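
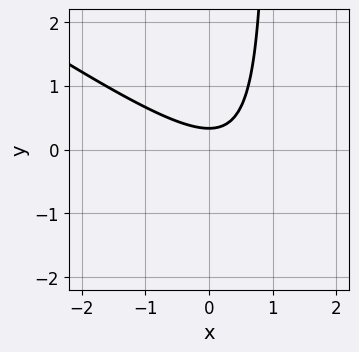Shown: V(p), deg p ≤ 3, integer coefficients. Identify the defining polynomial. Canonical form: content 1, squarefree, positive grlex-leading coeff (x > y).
2*x^2 + 3*x*y - x - 3*y + 1

First, deg p = 2. The shape is more complex than any degree-1 curve.
Next, from the visible intercepts: it misses every integer gridline on the x-axis.
Finally, assembling these constraints gives the stated polynomial.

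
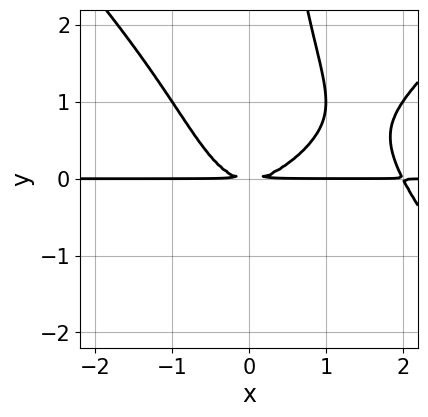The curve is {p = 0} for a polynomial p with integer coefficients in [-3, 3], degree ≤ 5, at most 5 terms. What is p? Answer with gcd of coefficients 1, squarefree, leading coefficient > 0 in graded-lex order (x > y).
x^3*y - x*y^3 - 2*x^2*y + 2*y^2

First, degree: the shape is more complex than any degree-3 curve, so deg p = 4.
Next, from the visible intercepts: the visible x-axis segment lies entirely on the curve.
Finally, solving for integer coefficients yields p as stated.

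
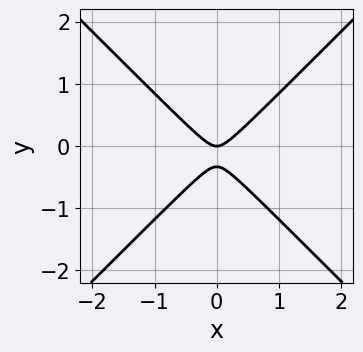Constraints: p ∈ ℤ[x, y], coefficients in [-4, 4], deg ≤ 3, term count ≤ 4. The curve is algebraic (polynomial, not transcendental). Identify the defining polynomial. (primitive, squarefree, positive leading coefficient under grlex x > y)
3*x^2 - 3*y^2 - y

The degree is 2 — a generic line meets the curve in up to 2 points.
Symmetries: it's symmetric under x → −x, forcing even powers of x.
Reading off the gridlines: one y-axis crossing is at y = 0; it meets the x-axis at x = 0 (among the integer gridlines).
Solving for integer coefficients yields p as stated.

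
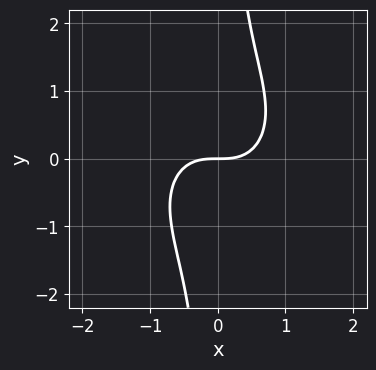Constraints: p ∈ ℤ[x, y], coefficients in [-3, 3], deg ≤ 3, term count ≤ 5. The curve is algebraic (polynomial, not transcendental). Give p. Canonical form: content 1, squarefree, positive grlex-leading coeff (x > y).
x^3 + x*y^2 - y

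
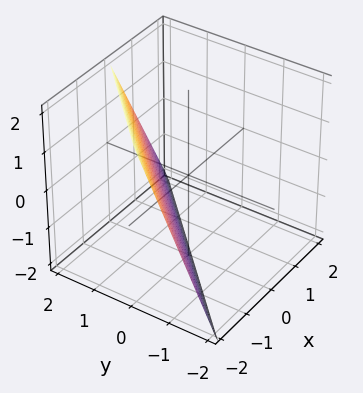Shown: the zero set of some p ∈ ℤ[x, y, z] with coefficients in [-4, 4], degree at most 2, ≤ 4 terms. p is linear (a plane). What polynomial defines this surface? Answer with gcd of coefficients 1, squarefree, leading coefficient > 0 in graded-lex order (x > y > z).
Degree: every cross-section is a straight line — this is a plane, so deg p = 1.
Checking where it meets the axes: one x-axis crossing is at x = -1; it crosses the y-axis at the gridline y = 1; it meets the z-axis at z = -2 (among the integer gridlines).
The integer polynomial consistent with all of this is the stated p.

2*x - 2*y + z + 2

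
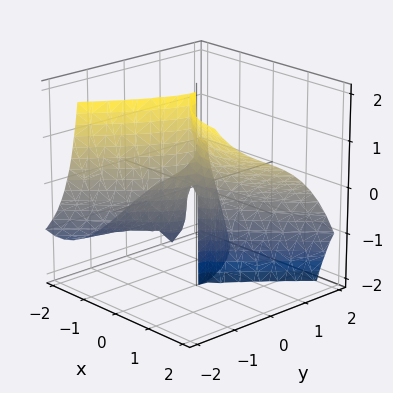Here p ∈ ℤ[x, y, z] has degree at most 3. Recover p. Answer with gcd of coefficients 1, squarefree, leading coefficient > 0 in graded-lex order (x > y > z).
First, deg p = 3.
Next, observable constraints: it crosses the x-axis at the gridline x = 0; the visible z-axis segment lies entirely on the surface; one y-axis crossing is at y = 0.
Finally, assembling these constraints gives the stated polynomial.

x^3 - 2*x^2*z - y^3 - 2*x*y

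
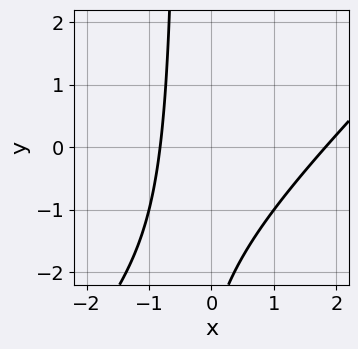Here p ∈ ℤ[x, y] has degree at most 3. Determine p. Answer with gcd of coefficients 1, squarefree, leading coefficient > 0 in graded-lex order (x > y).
deg p = 2. The shape is more complex than any degree-1 curve.
Observable constraints: the curve avoids every integer y-axis point in the box.
Solving for integer coefficients yields p as stated.

2*x^2 - 2*x*y - 2*x - y - 3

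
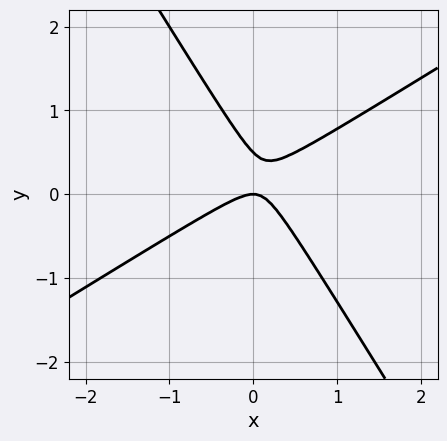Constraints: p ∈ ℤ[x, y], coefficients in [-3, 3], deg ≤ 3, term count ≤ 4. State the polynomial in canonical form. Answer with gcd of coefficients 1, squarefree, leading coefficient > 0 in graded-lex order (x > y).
(a) The degree is 2 — the shape is more complex than any degree-1 curve.
(b) Against the integer gridlines: it meets the y-axis at y = 0 (among the integer gridlines); it meets the x-axis at x = 0 (among the integer gridlines).
(c) Solving for integer coefficients yields p as stated.

2*x^2 - 2*x*y - 2*y^2 + y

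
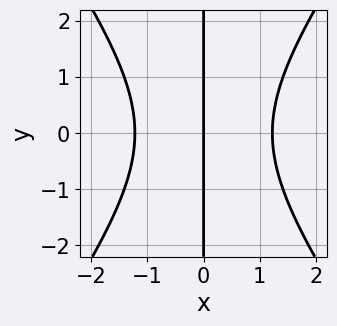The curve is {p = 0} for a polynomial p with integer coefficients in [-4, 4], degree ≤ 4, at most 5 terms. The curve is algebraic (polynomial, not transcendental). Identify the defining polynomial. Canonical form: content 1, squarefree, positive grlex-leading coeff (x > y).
First, degree: a generic line meets the curve in up to 3 points, so deg p = 3.
Next, symmetries: it's symmetric under y → −y, forcing even powers of y.
Then, observable constraints: the visible y-axis segment lies entirely on the curve; one x-axis crossing is at x = 0.
Finally, assembling these constraints gives the stated polynomial.

2*x^3 - x*y^2 - 3*x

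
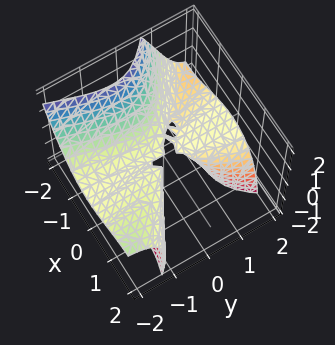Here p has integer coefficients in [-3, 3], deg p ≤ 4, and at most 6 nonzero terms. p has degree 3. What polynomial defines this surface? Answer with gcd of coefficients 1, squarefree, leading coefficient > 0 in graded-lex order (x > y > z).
(a) Degree: a generic line meets the surface in up to 3 points, so deg p = 3.
(b) Against the integer gridlines: it meets the x-axis at x = 0 (among the integer gridlines); the visible y-axis segment lies entirely on the surface; it crosses the z-axis at the gridline z = 0.
(c) Solving for integer coefficients yields p as stated.

2*x^3 + 3*x^2*y + 3*y^2*z + 2*z^2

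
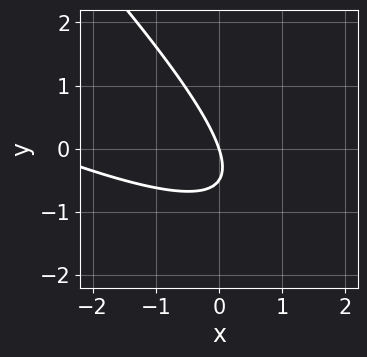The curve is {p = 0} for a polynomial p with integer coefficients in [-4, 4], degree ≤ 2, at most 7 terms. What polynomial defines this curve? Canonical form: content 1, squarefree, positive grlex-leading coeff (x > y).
x^2 + 3*x*y + 2*y^2 + 3*x + y

First, degree: no degree-1 curve has this shape, so deg p = 2.
Then, observable constraints: one x-axis crossing is at x = 0; it meets the y-axis at y = 0 (among the integer gridlines).
Finally, assembling these constraints gives the stated polynomial.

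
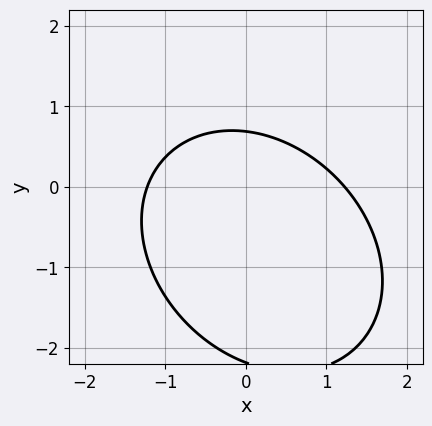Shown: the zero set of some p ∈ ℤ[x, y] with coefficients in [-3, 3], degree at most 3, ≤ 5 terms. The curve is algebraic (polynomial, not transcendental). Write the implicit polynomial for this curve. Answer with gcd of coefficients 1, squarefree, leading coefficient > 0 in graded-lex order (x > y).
First, deg p = 2. A generic line meets the curve in up to 2 points.
Finally, matching integer coefficients to the picture gives p.

2*x^2 + x*y + 2*y^2 + 3*y - 3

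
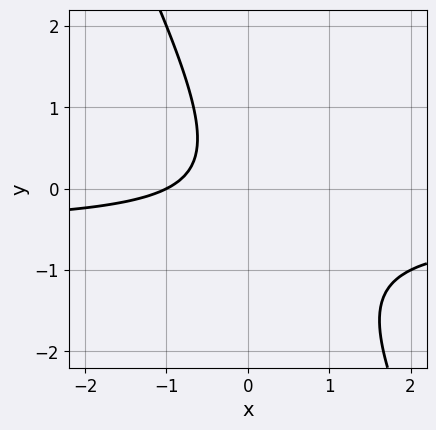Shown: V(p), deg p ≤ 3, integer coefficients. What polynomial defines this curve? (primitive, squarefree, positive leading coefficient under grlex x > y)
2*x*y + y^2 + x + 1

First, the degree is 2 — the shape is more complex than any degree-1 curve.
Next, reading off the gridlines: it misses every integer gridline on the y-axis; one x-axis crossing is at x = -1.
Finally, these observations pin down the coefficients.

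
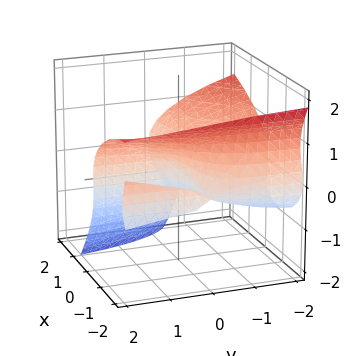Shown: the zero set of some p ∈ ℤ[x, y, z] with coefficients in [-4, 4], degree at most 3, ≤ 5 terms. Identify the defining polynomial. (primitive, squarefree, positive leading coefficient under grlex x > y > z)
x^2*y + 2*x*z^2 + 2*z^3 + 2*x*y + z^2

(a) There are 2 components. Treating them together as one polynomial.
(b) deg p = 3. A generic line meets the surface in up to 3 points.
(c) Checking where it meets the axes: every point of the x-axis in the box is on the surface; every point of the y-axis in the box is on the surface.
(d) Matching integer coefficients to the picture gives p.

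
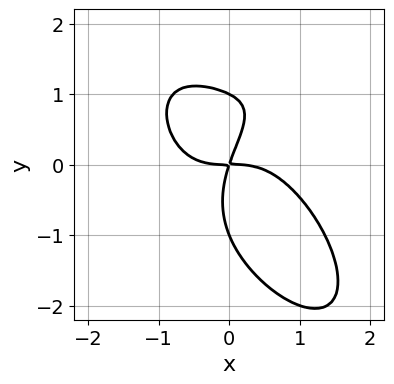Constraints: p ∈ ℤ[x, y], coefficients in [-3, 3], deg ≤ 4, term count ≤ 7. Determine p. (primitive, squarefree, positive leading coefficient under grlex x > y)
2*x^4 + y^4 - 2*x*y^2 + 3*x*y - y^2

deg p = 4.
Against the integer gridlines: among the integer gridlines, it crosses the y-axis at y ∈ {-1, 0, 1}; it crosses the x-axis at the gridline x = 0.
Matching integer coefficients to the picture gives p.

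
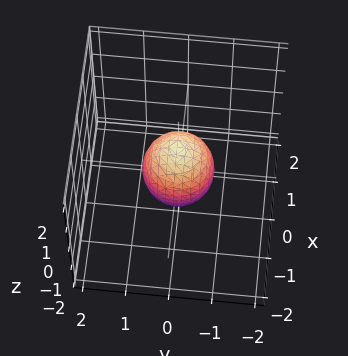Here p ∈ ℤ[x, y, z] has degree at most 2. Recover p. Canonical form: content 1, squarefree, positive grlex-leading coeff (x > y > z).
3*x^2 + 3*y^2 + 2*z^2 - 2

1. The degree is 2 — bounded and convex; a quadric.
2. Symmetries: it's symmetric under z → −z, forcing even powers of z; every cross-section ⟂ z is a circle, so x, y appear only via x² + y².
3. From the axis intercepts and sections: a circular section at z = 0 has radius between 0 and 1; the z-axis gridline crossings are at z ∈ {-1, 1}.
4. Assembling these constraints gives the stated polynomial.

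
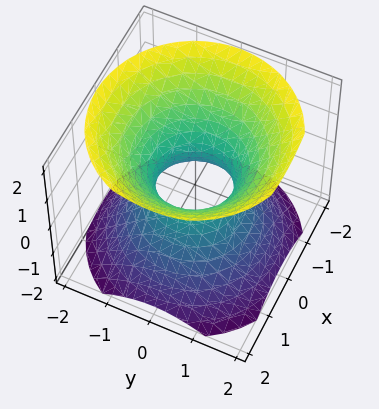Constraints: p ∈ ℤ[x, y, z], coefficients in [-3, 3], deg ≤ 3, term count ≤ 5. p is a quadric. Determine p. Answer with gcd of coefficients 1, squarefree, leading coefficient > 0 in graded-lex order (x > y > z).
3*x^2 + 3*y^2 - 3*z^2 - 2

1. deg p = 2.
2. By symmetry, the z-axis is an axis of rotation, so x and y enter only as x² + y²; the z ↦ −z reflection is a symmetry, so z appears only in even powers.
3. From the visible intercepts: a circular section at z = 0 has radius between 0 and 1; it misses every integer gridline on the z-axis.
4. Solving for integer coefficients yields p as stated.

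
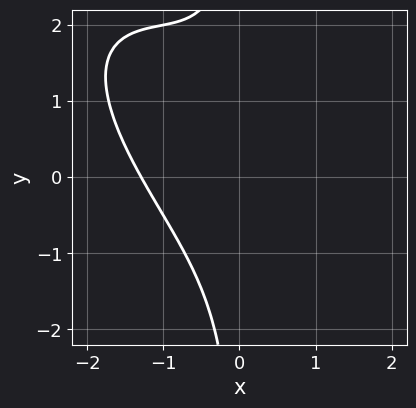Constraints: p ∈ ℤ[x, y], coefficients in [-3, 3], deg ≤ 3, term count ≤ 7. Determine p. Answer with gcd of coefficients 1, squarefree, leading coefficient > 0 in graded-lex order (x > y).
2*x^3 + 3*x^2*y + 2*x*y^2 - x + 3

First, degree: a generic line meets the curve in up to 3 points, so deg p = 3.
Then, reading off the gridlines: it misses every integer gridline on the y-axis.
Finally, fitting integer coefficients to these (and the overall shape) gives p.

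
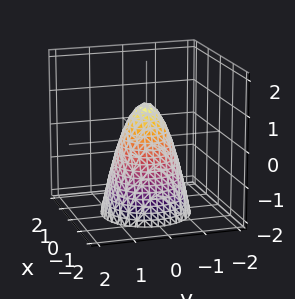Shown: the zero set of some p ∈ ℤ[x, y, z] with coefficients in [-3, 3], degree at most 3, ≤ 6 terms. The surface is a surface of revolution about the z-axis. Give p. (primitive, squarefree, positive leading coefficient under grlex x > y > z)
2*x^2 + 2*y^2 + z - 1

1. The degree is 2 — the shape is more complex than any degree-1 surface.
2. By symmetry, the z-axis is an axis of rotation, so x and y enter only as x² + y².
3. Against the integer gridlines: one z-axis crossing is at z = 1; a circular section at z = -2 has radius between 1 and 2.
4. Together with the visible shape, these determine p as stated.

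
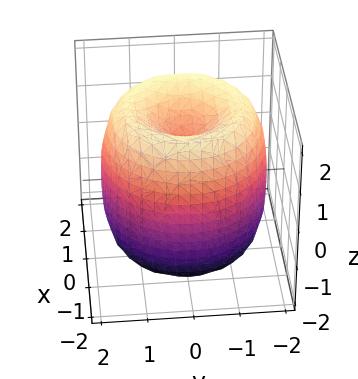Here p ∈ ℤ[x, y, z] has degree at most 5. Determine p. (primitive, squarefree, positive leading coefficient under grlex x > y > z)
First, the degree is 4 — a generic line meets the surface in up to 4 points.
Next, by symmetry, the surface is invariant under rotation about z: p = q(x² + y², z).
Then, checking where it meets the axes: a circular section at z = 1 has radius between 1 and 2; the z-axis gridline crossings are at z ∈ {-1, 1}.
Finally, these observations pin down the coefficients.

x^4 + 2*x^2*y^2 + y^4 - 3*x^2 - 3*y^2 + z^2 - 1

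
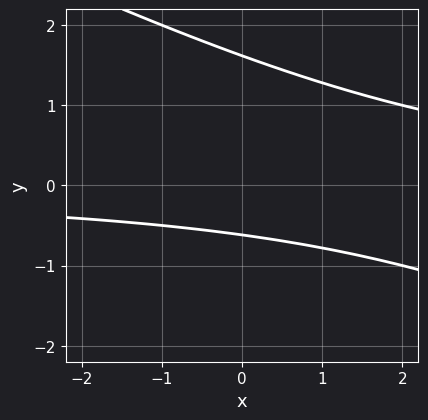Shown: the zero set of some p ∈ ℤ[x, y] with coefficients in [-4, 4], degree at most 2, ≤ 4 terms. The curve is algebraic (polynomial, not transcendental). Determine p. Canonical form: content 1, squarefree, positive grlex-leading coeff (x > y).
x*y + 2*y^2 - 2*y - 2

(a) Degree: no degree-1 curve has this shape, so deg p = 2.
(b) Observable constraints: the curve avoids every integer x-axis point in the box.
(c) Solving for integer coefficients yields p as stated.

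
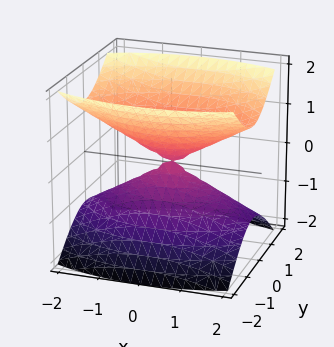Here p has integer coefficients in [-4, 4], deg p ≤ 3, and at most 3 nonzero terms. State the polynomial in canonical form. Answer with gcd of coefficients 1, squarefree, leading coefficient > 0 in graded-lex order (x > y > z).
x^2 + 3*y^2 - 3*z^2

I count 2 distinct pieces.
Degree: two nappes meeting at a single point; a quadric, so deg p = 2.
Symmetries: mirror symmetry y ↦ −y ⇒ only even powers of y; the x ↦ −x reflection is a symmetry, so x appears only in even powers; the z ↦ −z reflection is a symmetry, so z appears only in even powers.
Observable constraints: one x-axis crossing is at x = 0; one y-axis crossing is at y = 0; one z-axis crossing is at z = 0.
Together with the visible shape, these determine p as stated.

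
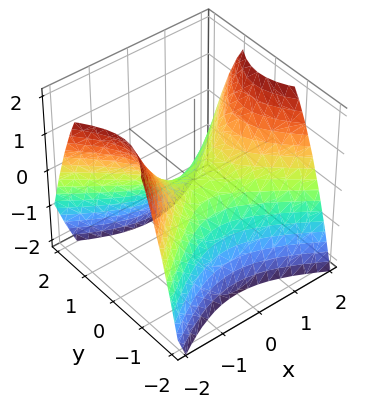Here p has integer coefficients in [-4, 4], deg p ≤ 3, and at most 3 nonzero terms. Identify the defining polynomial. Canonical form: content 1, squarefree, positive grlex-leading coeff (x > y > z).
2*x^2 - 3*y^2 - 3*z

First, the degree is 2 — a hyperbolic paraboloid; a quadric.
Then, symmetries: the x ↦ −x reflection is a symmetry, so x appears only in even powers; mirror symmetry y ↦ −y ⇒ only even powers of y.
Next, from the axis intercepts and sections: one y-axis crossing is at y = 0; it crosses the x-axis at the gridline x = 0; one z-axis crossing is at z = 0.
Finally, putting this together gives p.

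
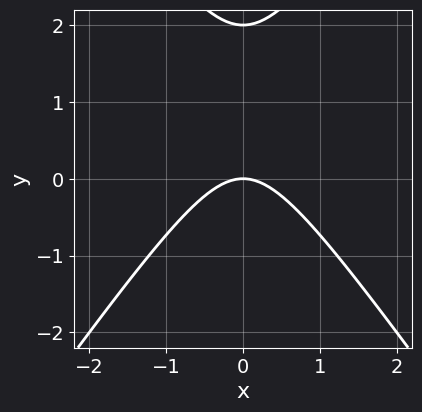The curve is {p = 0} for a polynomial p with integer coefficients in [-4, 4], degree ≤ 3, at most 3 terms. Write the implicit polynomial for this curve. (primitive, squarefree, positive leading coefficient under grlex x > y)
2*x^2 - y^2 + 2*y

(a) deg p = 2.
(b) Symmetries: the x ↦ −x reflection is a symmetry, so x appears only in even powers.
(c) Reading off the gridlines: it crosses the x-axis at the gridline x = 0; among the integer gridlines, it crosses the y-axis at y ∈ {0, 2}.
(d) Fitting integer coefficients to these (and the overall shape) gives p.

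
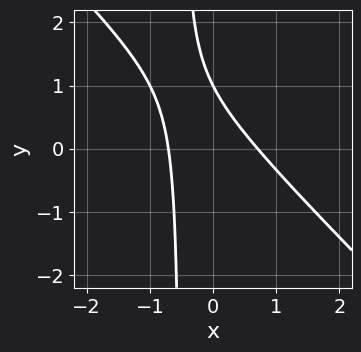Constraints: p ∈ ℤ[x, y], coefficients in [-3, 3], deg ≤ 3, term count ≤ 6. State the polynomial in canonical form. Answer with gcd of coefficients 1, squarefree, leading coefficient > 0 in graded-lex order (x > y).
2*x^2 + 2*x*y + y - 1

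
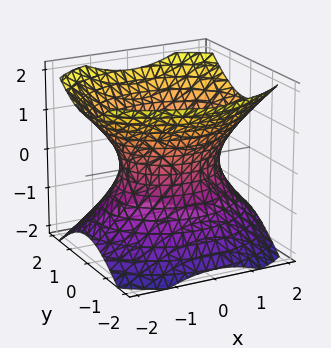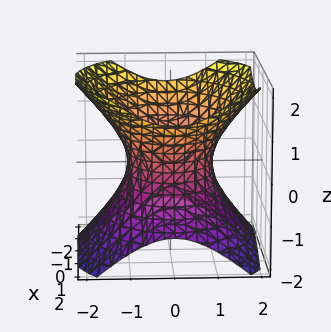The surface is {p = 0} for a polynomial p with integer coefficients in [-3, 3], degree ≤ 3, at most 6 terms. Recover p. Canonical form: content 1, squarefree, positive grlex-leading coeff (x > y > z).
2*x^2 + 3*y^2 - 3*z^2 - 3

1. Degree: one connected sheet with a waist; a quadric, so deg p = 2.
2. Symmetries: it's symmetric under z → −z, forcing even powers of z; it's symmetric under x → −x, forcing even powers of x; the y ↦ −y reflection is a symmetry, so y appears only in even powers.
3. Against the integer gridlines: the y-axis gridline crossings are at y ∈ {-1, 1}; the surface avoids every integer z-axis point in the box.
4. Matching integer coefficients to the picture gives p.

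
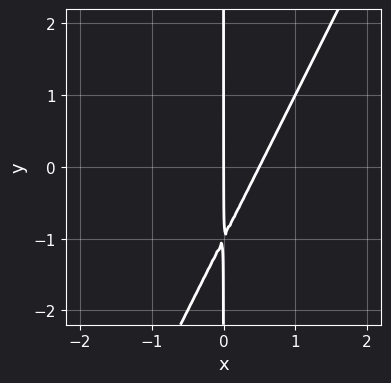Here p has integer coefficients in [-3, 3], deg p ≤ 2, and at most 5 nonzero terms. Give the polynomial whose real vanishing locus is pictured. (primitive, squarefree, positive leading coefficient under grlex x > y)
1. Degree: a generic line meets the curve in up to 2 points, so deg p = 2.
2. From the axis intercepts and sections: it crosses the x-axis at the gridline x = 0; the visible y-axis segment lies entirely on the curve.
3. Putting this together gives p.

2*x^2 - x*y - x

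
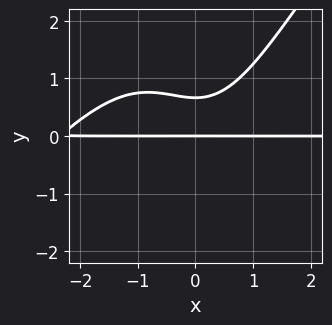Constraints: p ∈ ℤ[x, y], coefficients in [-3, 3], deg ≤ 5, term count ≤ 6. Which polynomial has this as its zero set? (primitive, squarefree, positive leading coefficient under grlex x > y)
x^3*y - x^2*y^2 + 2*x^2*y - 3*y^2 + 2*y

Degree: no degree-3 curve has this shape, so deg p = 4.
Reading off the gridlines: the visible x-axis segment lies entirely on the curve; it meets the y-axis at y = 0 (among the integer gridlines).
The integer polynomial consistent with all of this is the stated p.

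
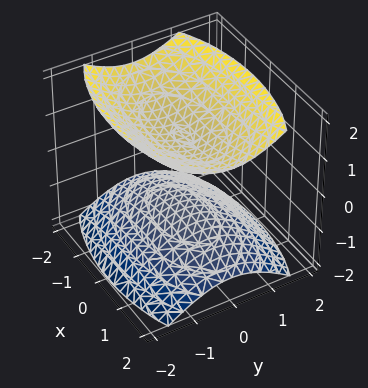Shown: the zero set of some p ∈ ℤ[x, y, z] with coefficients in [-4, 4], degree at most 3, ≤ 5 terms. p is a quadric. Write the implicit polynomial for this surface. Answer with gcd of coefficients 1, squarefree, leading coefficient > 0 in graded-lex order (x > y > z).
x^2 + 3*y^2 - 3*z^2 + 3

I count 2 distinct pieces.
The degree is 2 — two sheets facing apart; a quadric.
Symmetries: the x ↦ −x reflection is a symmetry, so x appears only in even powers; the z ↦ −z reflection is a symmetry, so z appears only in even powers; it's symmetric under y → −y, forcing even powers of y.
Reading off the gridlines: the z-axis gridline crossings are at z ∈ {-1, 1}; no x-intercept at any integer in the box; no y-intercept at any integer in the box.
Matching integer coefficients to the picture gives p.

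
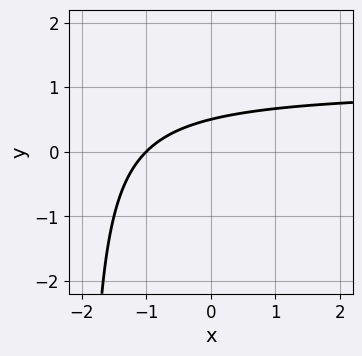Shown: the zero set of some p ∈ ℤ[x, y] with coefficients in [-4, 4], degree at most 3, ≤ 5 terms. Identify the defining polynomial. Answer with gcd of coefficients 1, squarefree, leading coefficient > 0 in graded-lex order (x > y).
x*y - x + 2*y - 1

(a) The degree is 2 — the shape is more complex than any degree-1 curve.
(b) Checking where it meets the axes: it meets the x-axis at x = -1 (among the integer gridlines).
(c) These observations pin down the coefficients.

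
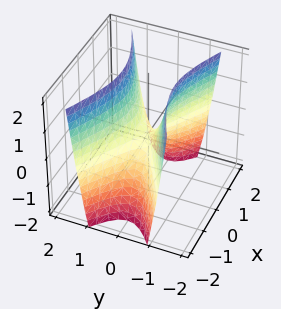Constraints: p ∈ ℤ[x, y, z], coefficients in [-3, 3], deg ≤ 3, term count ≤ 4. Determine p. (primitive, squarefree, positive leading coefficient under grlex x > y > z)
x^2 - 3*y^2 + z

Degree: a hyperbolic paraboloid; a quadric, so deg p = 2.
Symmetries: it's symmetric under y → −y, forcing even powers of y; the x ↦ −x reflection is a symmetry, so x appears only in even powers.
From the visible intercepts: it crosses the z-axis at the gridline z = 0; it crosses the x-axis at the gridline x = 0; it meets the y-axis at y = 0 (among the integer gridlines).
Matching integer coefficients to the picture gives p.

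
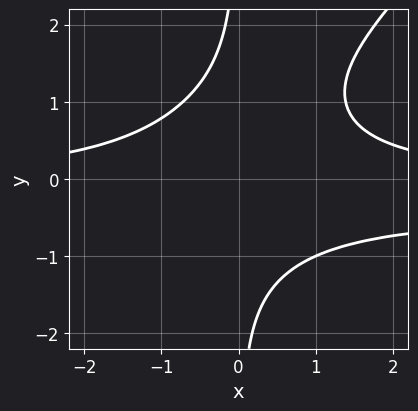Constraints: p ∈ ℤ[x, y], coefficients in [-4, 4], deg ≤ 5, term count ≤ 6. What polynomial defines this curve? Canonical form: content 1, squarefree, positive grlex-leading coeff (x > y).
1. deg p = 4.
2. Checking where it meets the axes: no x-intercept at any integer in the box; the curve avoids every integer y-axis point in the box.
3. These observations pin down the coefficients.

2*x^2*y^2 - 2*x*y^3 + x^2*y - 3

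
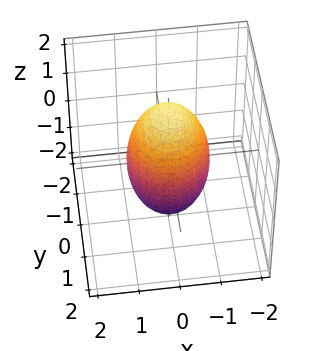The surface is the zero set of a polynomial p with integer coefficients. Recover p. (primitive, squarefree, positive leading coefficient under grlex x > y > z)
deg p = 2.
Symmetry: the z-axis is an axis of rotation, so x and y enter only as x² + y².
Reading off the gridlines: a circular section at z = -1 has radius between 0 and 1; the y-axis gridline crossings are at y ∈ {-1, 1}.
Fitting integer coefficients to these (and the overall shape) gives p.

3*x^2 + 3*y^2 + z^2 - 3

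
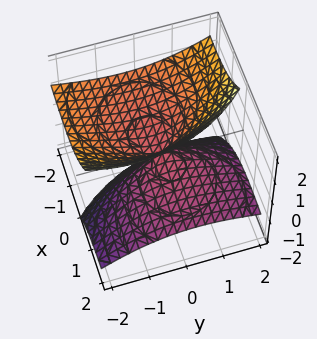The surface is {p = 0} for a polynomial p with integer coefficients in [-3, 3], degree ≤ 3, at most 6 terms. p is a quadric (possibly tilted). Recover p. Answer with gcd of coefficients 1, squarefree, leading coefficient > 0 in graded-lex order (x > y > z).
(a) There are 2 components.
(b) The degree is 2 — the shape is more complex than any degree-1 surface.
(c) Observable constraints: it crosses the y-axis at the gridline y = 0; one x-axis crossing is at x = 0; one z-axis crossing is at z = 0.
(d) Solving for integer coefficients yields p as stated.

x^2 + 3*x*z + y^2 + y*z - 2*z^2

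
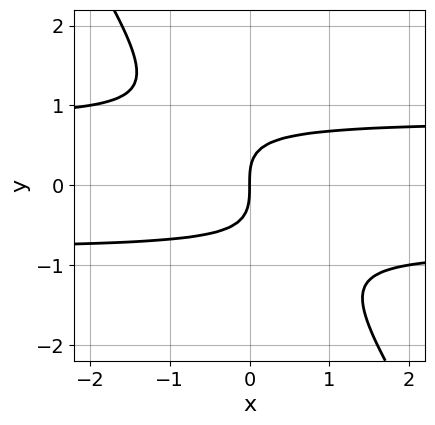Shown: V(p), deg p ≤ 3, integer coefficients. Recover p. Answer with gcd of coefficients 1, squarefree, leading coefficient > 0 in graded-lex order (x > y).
3*x*y^2 + 2*y^3 - 2*x

1. Degree: a generic line meets the curve in up to 3 points, so deg p = 3.
2. From the visible intercepts: it crosses the x-axis at the gridline x = 0; it meets the y-axis at y = 0 (among the integer gridlines).
3. These observations pin down the coefficients.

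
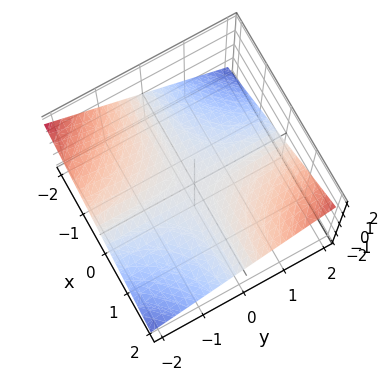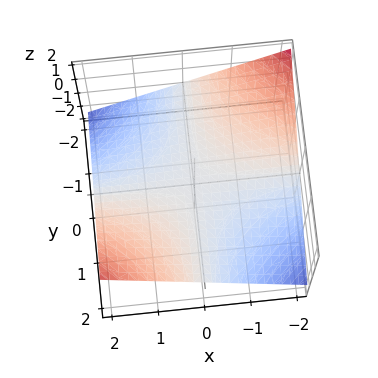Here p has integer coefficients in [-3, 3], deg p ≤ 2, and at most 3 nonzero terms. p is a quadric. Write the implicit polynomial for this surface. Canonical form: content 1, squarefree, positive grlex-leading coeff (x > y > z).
The degree is 2 — a hyperbolic paraboloid; a quadric.
Checking where it meets the axes: the visible x-axis segment lies entirely on the surface; it meets the z-axis at z = 0 (among the integer gridlines); the visible y-axis segment lies entirely on the surface.
Matching integer coefficients to the picture gives p.

x*y - 3*z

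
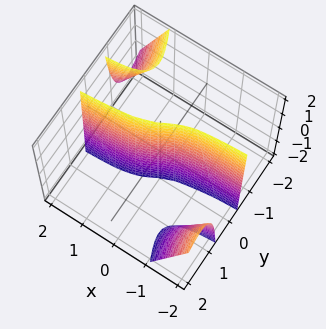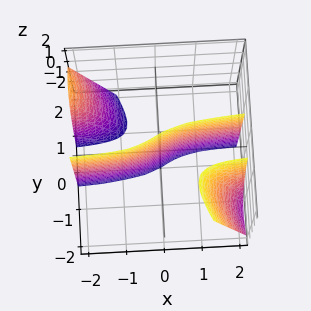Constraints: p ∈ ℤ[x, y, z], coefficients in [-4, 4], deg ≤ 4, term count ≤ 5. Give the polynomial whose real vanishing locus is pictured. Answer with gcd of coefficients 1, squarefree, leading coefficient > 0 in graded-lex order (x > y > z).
(a) There are 3 components. Treating them together as one polynomial.
(b) deg p = 3. A generic line meets the surface in up to 3 points.
(c) Reading off the gridlines: one y-axis crossing is at y = 0; one x-axis crossing is at x = 0; the visible z-axis segment lies entirely on the surface.
(d) Putting this together gives p.

3*x*y^2 + 2*y^3 + y^2*z - x + 2*y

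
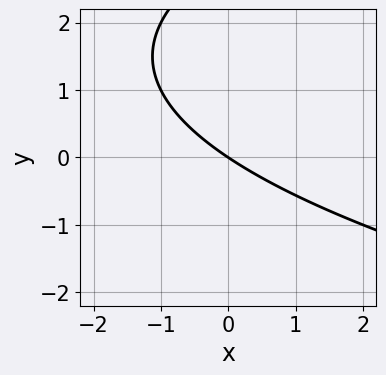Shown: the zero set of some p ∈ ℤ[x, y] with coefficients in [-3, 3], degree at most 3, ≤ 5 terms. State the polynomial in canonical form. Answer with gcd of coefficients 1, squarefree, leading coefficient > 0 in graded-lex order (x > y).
First, deg p = 2. The shape is more complex than any degree-1 curve.
Then, from the visible intercepts: one x-axis crossing is at x = 0; it crosses the y-axis at the gridline y = 0.
Finally, fitting integer coefficients to these (and the overall shape) gives p.

y^2 - 2*x - 3*y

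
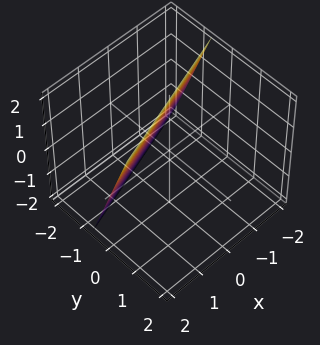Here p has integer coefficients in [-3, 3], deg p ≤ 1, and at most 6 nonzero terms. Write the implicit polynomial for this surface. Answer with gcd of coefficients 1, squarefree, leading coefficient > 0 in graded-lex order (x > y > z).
(a) Degree: every cross-section is a straight line — this is a plane, so deg p = 1.
(b) Reading off the gridlines: it meets the x-axis at x = 2 (among the integer gridlines); it meets the z-axis at z = 2 (among the integer gridlines).
(c) The integer polynomial consistent with all of this is the stated p.

x - 3*y + z - 2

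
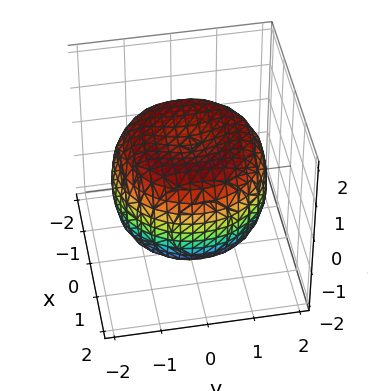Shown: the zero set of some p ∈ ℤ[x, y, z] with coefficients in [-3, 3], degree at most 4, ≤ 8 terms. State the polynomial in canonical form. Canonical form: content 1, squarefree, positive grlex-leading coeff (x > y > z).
(a) deg p = 4. No degree-3 surface has this shape.
(b) Symmetries: rotational symmetry about the z-axis ⇒ p depends on x, y only through x² + y².
(c) Checking where it meets the axes: a circular section at z = 1 has radius between 1 and 2; the z-axis gridline crossings are at z ∈ {-1, 1}.
(d) These observations pin down the coefficients.

x^4 + 2*x^2*y^2 + y^4 - 2*x^2 - 2*y^2 + 2*z^2 - 2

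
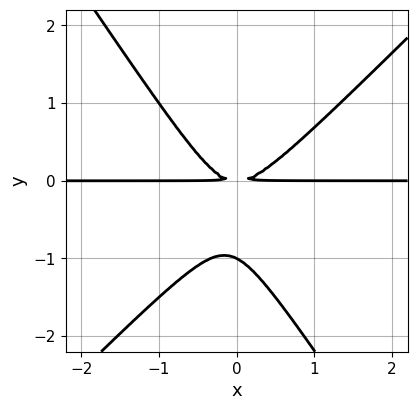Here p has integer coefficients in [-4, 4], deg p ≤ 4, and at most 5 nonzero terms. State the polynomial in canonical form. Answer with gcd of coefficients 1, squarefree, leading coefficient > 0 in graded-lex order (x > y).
3*x^2*y - x*y^2 - 2*y^3 - 2*y^2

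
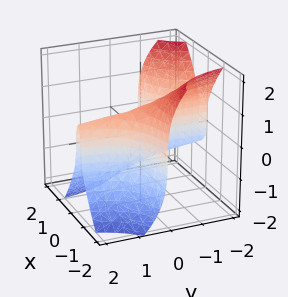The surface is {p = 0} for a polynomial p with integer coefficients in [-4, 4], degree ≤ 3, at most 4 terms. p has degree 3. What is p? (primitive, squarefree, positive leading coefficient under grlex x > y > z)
(a) Degree: the shape is more complex than any degree-2 surface, so deg p = 3.
(b) Against the integer gridlines: one z-axis crossing is at z = 0; every point of the y-axis in the box is on the surface; it crosses the x-axis at the gridline x = 0.
(c) Matching integer coefficients to the picture gives p.

3*x^2*y + z^3 + x^2 + 3*x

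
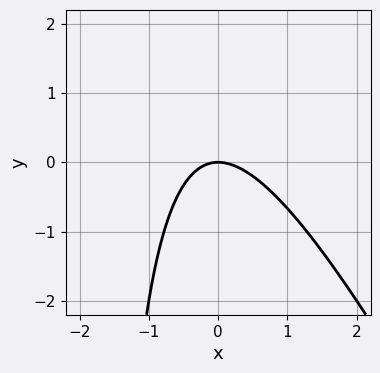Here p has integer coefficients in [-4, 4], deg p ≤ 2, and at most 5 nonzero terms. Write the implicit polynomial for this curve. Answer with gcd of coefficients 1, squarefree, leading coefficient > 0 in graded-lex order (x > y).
2*x^2 + x*y + 2*y

First, the degree is 2 — no degree-1 curve has this shape.
Next, checking where it meets the axes: it meets the x-axis at x = 0 (among the integer gridlines); it crosses the y-axis at the gridline y = 0.
Finally, assembling these constraints gives the stated polynomial.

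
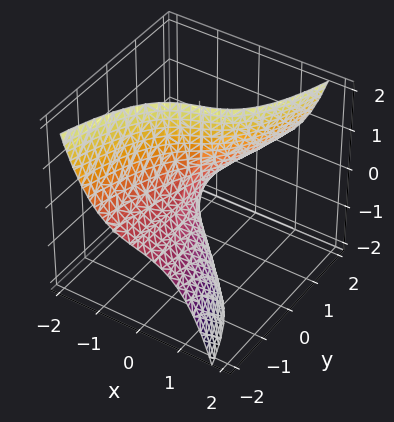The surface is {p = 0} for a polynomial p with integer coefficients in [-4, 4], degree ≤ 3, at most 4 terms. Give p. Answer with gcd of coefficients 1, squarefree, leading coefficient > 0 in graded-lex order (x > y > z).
1. The degree is 3 — the shape is more complex than any degree-2 surface.
2. From the axis intercepts and sections: every point of the y-axis in the box is on the surface; it crosses the x-axis at the gridline x = 0; every point of the z-axis in the box is on the surface.
3. Solving for integer coefficients yields p as stated.

2*x^3 - 3*y*z + 2*x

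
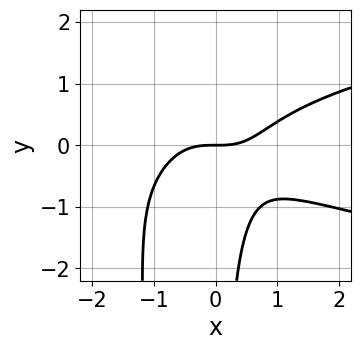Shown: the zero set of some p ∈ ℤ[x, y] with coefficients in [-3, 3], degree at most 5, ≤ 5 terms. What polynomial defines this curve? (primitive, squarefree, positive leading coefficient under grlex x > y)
Degree: no degree-3 curve has this shape, so deg p = 4.
Checking where it meets the axes: it meets the y-axis at y = 0 (among the integer gridlines); it crosses the x-axis at the gridline x = 0.
These observations pin down the coefficients.

3*x^2*y^2 - 2*x^3 + 3*x*y^2 + 3*y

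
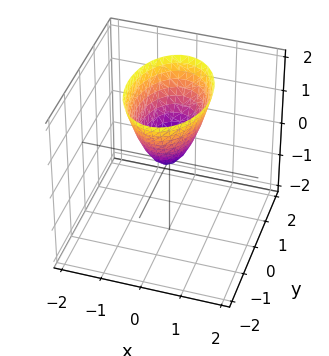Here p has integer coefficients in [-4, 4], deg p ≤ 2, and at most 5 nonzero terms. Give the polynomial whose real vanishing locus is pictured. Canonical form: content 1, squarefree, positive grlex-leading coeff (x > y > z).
2*x^2 + y^2 - z

First, the degree is 2 — a paraboloid; a quadric.
Next, symmetries: mirror symmetry x ↦ −x ⇒ only even powers of x; it's symmetric under y → −y, forcing even powers of y.
Next, reading off the gridlines: it crosses the z-axis at the gridline z = 0; it meets the y-axis at y = 0 (among the integer gridlines); it crosses the x-axis at the gridline x = 0.
Finally, these observations pin down the coefficients.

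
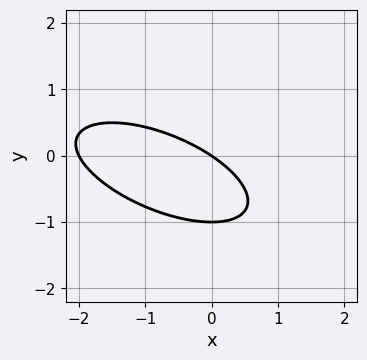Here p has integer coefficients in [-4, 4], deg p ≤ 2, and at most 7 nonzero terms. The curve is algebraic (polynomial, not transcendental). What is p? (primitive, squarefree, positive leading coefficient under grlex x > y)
x^2 + 2*x*y + 3*y^2 + 2*x + 3*y

First, the degree is 2 — a generic line meets the curve in up to 2 points.
Then, from the visible intercepts: the x-axis gridline crossings are at x ∈ {-2, 0}; the y-axis gridline crossings are at y ∈ {-1, 0}.
Finally, these observations pin down the coefficients.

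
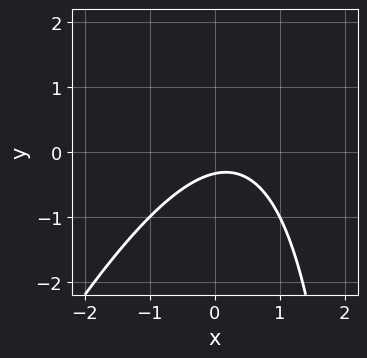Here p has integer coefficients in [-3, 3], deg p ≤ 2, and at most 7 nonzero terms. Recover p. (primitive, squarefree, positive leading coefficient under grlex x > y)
First, the degree is 2 — the shape is more complex than any degree-1 curve.
Next, from the visible intercepts: the curve avoids every integer x-axis point in the box.
Finally, fitting integer coefficients to these (and the overall shape) gives p.

2*x^2 - x*y - x + 3*y + 1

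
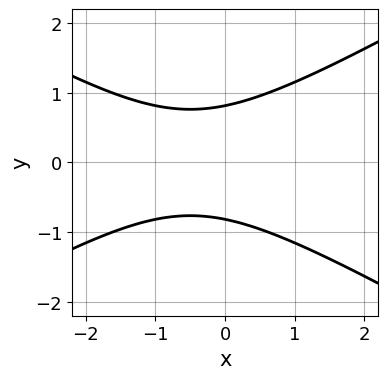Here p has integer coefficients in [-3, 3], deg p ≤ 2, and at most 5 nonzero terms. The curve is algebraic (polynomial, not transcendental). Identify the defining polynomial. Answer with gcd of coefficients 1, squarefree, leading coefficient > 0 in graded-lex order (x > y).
(a) The degree is 2 — a generic line meets the curve in up to 2 points.
(b) Symmetries: the y ↦ −y reflection is a symmetry, so y appears only in even powers.
(c) From the axis intercepts and sections: it misses every integer gridline on the x-axis.
(d) Fitting integer coefficients to these (and the overall shape) gives p.

x^2 - 3*y^2 + x + 2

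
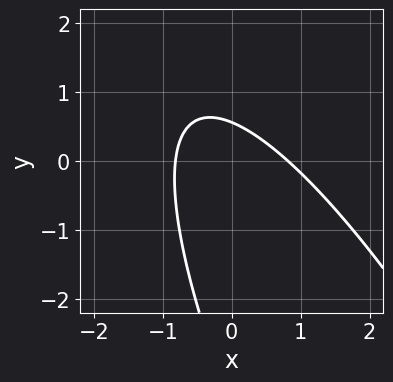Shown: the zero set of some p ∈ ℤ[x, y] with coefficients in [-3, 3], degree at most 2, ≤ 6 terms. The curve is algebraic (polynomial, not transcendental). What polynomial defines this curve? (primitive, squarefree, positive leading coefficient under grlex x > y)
3*x^2 + 3*x*y + y^2 + 3*y - 2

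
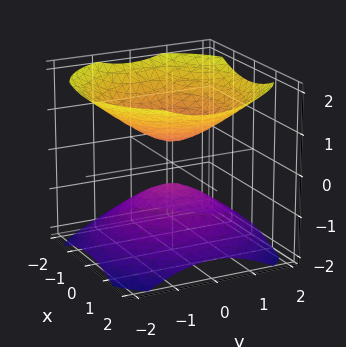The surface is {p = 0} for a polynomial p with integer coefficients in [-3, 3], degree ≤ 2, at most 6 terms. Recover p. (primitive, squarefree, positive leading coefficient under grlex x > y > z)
2*x^2 + 2*y^2 - 3*z^2 + 1

1. There are 2 components.
2. Degree: two separate bowl-shaped sheets opening away from each other; a quadric, so deg p = 2.
3. By symmetry, the z-axis is an axis of rotation, so x and y enter only as x² + y²; it's symmetric under z → −z, forcing even powers of z.
4. Checking where it meets the axes: no y-intercept at any integer in the box; it misses every integer gridline on the x-axis.
5. Assembling these constraints gives the stated polynomial.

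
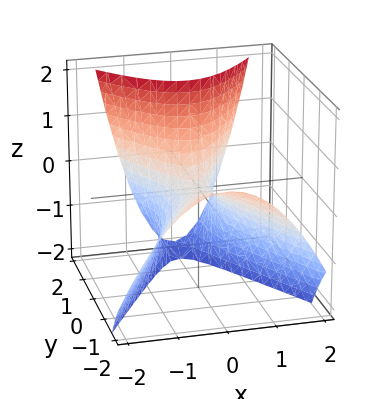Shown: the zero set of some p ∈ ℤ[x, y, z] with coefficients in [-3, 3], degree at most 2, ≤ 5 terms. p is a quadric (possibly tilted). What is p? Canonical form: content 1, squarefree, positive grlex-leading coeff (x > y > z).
deg p = 2. The shape is more complex than any degree-1 surface.
From the visible intercepts: one y-axis crossing is at y = 0; it meets the x-axis at x = 0 (among the integer gridlines); it crosses the z-axis at the gridline z = 0.
Assembling these constraints gives the stated polynomial.

3*x^2 - y^2 - 2*y*z + 2*z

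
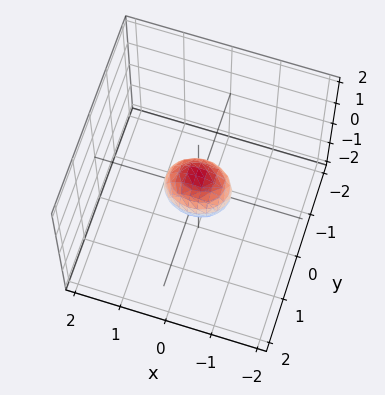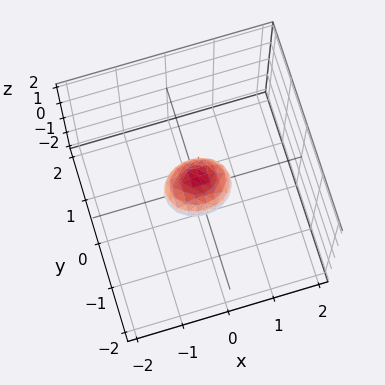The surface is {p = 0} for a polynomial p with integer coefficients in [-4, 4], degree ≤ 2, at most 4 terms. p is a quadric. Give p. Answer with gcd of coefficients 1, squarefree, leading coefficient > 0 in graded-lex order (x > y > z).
1. Degree: a closed, bounded, convex surface; a quadric, so deg p = 2.
2. Symmetries: it's symmetric under x → −x, forcing even powers of x; it's symmetric under z → −z, forcing even powers of z; it's symmetric under y → −y, forcing even powers of y.
3. Assembling these constraints gives the stated polynomial.

2*x^2 + 3*y^2 + 2*z^2 - 1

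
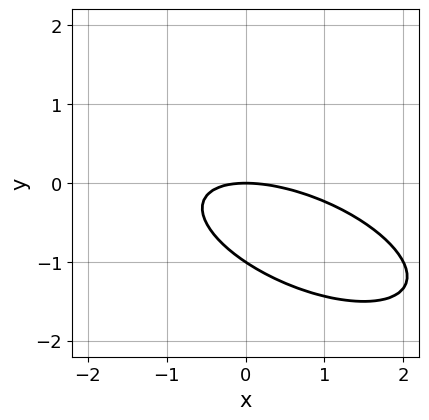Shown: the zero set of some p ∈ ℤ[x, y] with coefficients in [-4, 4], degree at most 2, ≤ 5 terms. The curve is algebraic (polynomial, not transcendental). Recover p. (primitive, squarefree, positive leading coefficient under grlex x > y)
1. deg p = 2. A generic line meets the curve in up to 2 points.
2. Checking where it meets the axes: the y-axis gridline crossings are at y ∈ {-1, 0}; it meets the x-axis at x = 0 (among the integer gridlines).
3. These observations pin down the coefficients.

x^2 + 2*x*y + 3*y^2 + 3*y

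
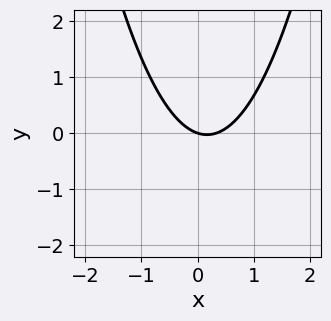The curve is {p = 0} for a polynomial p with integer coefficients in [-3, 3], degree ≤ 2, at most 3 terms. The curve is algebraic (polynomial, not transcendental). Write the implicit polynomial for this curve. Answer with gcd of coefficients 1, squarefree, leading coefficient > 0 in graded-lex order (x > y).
1. Degree: the shape is more complex than any degree-1 curve, so deg p = 2.
2. Against the integer gridlines: it meets the y-axis at y = 0 (among the integer gridlines); one x-axis crossing is at x = 0.
3. These observations pin down the coefficients.

3*x^2 - x - 3*y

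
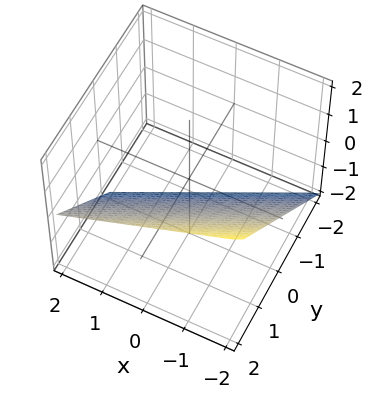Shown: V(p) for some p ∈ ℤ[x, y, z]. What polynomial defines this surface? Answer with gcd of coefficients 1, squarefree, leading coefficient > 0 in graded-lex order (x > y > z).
The degree is 1 — the surface is flat (a plane).
Reading off the gridlines: one x-axis crossing is at x = -2; it crosses the y-axis at the gridline y = 1.
Solving for integer coefficients yields p as stated.

x - 2*y + 2*z + 2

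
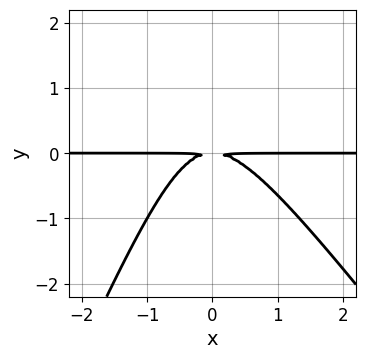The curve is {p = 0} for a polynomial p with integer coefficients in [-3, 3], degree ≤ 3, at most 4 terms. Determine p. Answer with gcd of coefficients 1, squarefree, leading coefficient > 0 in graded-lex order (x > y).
3*x^2*y + x*y^2 - y^3 + 3*y^2

(a) Degree: no degree-2 curve has this shape, so deg p = 3.
(b) From the visible intercepts: the visible x-axis segment lies entirely on the curve.
(c) Fitting integer coefficients to these (and the overall shape) gives p.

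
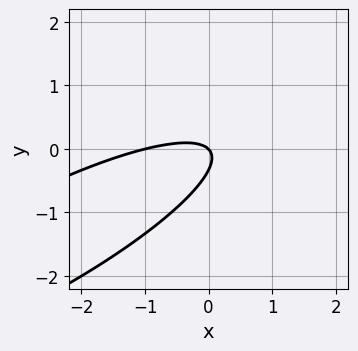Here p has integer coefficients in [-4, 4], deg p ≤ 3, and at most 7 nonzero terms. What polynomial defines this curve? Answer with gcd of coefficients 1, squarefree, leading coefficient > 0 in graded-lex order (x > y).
x^2 - 3*x*y + 3*y^2 + x + y

1. The degree is 2 — a generic line meets the curve in up to 2 points.
2. From the visible intercepts: among the integer gridlines, it crosses the x-axis at x ∈ {-1, 0}; one y-axis crossing is at y = 0.
3. Solving for integer coefficients yields p as stated.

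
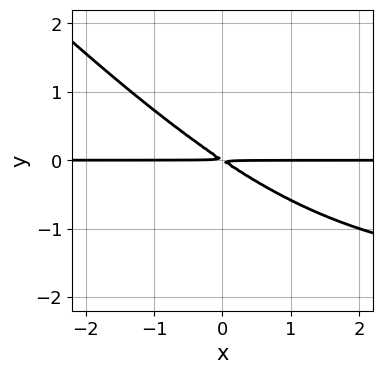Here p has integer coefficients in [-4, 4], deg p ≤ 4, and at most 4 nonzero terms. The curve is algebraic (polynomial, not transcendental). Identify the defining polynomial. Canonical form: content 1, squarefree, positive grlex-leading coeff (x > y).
x*y^2 + y^3 + 2*x*y + 3*y^2

(a) Degree: the shape is more complex than any degree-2 curve, so deg p = 3.
(b) From the visible intercepts: the visible x-axis segment lies entirely on the curve.
(c) Matching integer coefficients to the picture gives p.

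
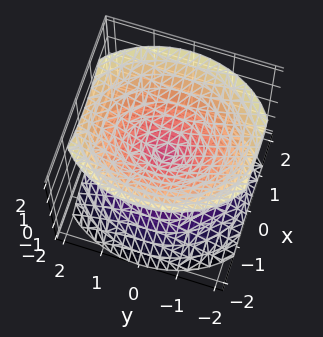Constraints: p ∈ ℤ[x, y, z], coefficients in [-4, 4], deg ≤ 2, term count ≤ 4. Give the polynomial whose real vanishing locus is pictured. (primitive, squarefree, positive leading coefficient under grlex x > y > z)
3*x^2 + 2*y^2 - 3*z^2

There are 2 components.
The degree is 2 — two nappes meeting at a single point; a quadric.
Symmetries: it's symmetric under z → −z, forcing even powers of z; it's symmetric under x → −x, forcing even powers of x; it's symmetric under y → −y, forcing even powers of y.
Against the integer gridlines: one x-axis crossing is at x = 0; it crosses the z-axis at the gridline z = 0.
Putting this together gives p.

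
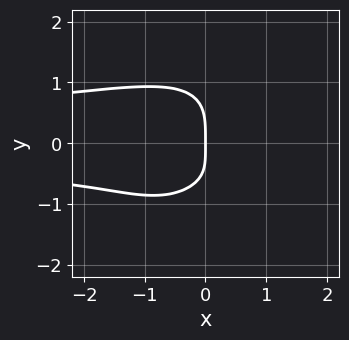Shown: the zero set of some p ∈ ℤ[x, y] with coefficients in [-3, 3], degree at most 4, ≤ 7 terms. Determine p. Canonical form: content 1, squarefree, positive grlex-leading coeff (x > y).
1. The degree is 4 — the shape is more complex than any degree-3 curve.
2. Checking where it meets the axes: it crosses the x-axis at the gridline x = 0; it meets the y-axis at y = 0 (among the integer gridlines).
3. These observations pin down the coefficients.

2*x^2*y^2 - 2*x*y^3 + 2*y^4 + 2*x*y + 3*x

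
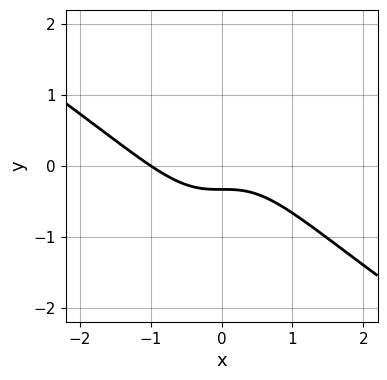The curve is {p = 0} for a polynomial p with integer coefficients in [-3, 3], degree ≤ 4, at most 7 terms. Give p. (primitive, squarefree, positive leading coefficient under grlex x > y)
Degree: no degree-2 curve has this shape, so deg p = 3.
From the visible intercepts: it meets the x-axis at x = -1 (among the integer gridlines).
Solving for integer coefficients yields p as stated.

2*x^3 + 3*x^2*y + x^2 + 3*y + 1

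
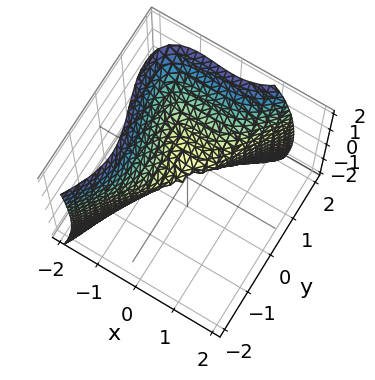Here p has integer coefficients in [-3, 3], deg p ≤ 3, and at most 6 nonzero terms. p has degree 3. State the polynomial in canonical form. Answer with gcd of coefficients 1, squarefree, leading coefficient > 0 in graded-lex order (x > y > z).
First, degree: the shape is more complex than any degree-2 surface, so deg p = 3.
Next, observable constraints: one x-axis crossing is at x = 0; it meets the y-axis at y = 0 (among the integer gridlines); it crosses the z-axis at the gridline z = 0.
Finally, putting this together gives p.

3*x^3 + 2*x^2*y - 2*y^3 + y*z + 2*z^2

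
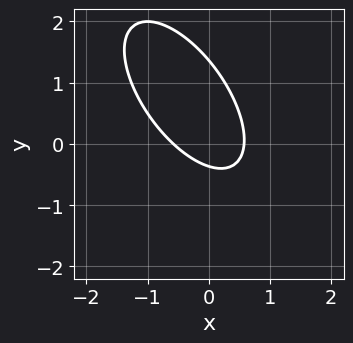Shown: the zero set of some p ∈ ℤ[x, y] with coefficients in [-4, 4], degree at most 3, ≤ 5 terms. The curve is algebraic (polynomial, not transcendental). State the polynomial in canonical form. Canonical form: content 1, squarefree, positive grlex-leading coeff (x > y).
First, degree: the shape is more complex than any degree-1 curve, so deg p = 2.
Finally, solving for integer coefficients yields p as stated.

3*x^2 + 3*x*y + 2*y^2 - 2*y - 1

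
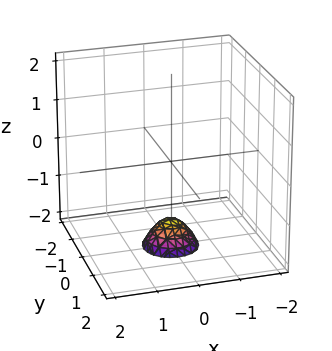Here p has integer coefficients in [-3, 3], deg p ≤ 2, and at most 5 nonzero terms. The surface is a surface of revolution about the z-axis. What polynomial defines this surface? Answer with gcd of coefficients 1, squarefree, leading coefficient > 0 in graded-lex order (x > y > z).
3*x^2 + 3*y^2 + 2*z + 3

Degree: no degree-1 surface has this shape, so deg p = 2.
Symmetry: the z-axis is an axis of rotation, so x and y enter only as x² + y².
From the visible intercepts: a circular section at z = -2 has radius between 0 and 1; the surface avoids every integer y-axis point in the box.
The integer polynomial consistent with all of this is the stated p.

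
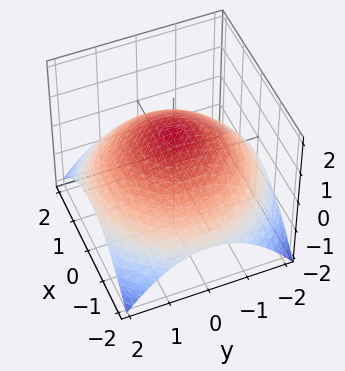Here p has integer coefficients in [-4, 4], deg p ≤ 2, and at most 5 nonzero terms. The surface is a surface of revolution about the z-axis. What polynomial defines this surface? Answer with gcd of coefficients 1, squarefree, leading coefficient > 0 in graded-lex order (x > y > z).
x^2 + y^2 + 3*z - 3

1. deg p = 2. No degree-1 surface has this shape.
2. By symmetry, the surface is invariant under rotation about z: p = q(x² + y², z).
3. Observable constraints: a circular section at z = 0 has radius between 1 and 2; one z-axis crossing is at z = 1.
4. Matching integer coefficients to the picture gives p.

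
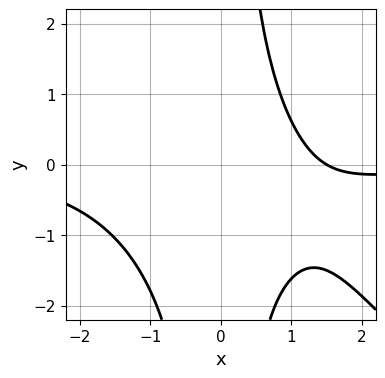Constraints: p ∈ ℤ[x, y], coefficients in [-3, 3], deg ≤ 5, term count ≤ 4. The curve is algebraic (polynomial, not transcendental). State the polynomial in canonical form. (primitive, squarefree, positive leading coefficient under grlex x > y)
x^3*y + x^2*y^2 + 2*x - 3

First, deg p = 4. The shape is more complex than any degree-3 curve.
Next, reading off the gridlines: the curve avoids every integer y-axis point in the box.
Finally, together with the visible shape, these determine p as stated.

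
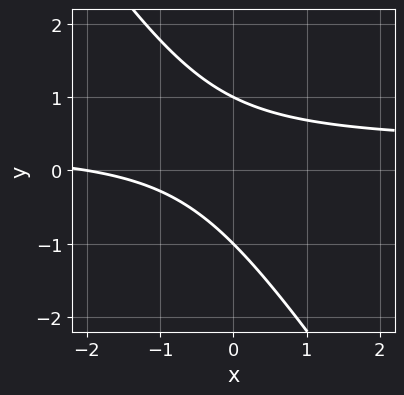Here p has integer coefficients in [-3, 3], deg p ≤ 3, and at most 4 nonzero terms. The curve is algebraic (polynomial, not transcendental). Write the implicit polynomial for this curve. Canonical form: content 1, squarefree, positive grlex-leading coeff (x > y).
3*x*y + 2*y^2 - x - 2

First, the degree is 2 — no degree-1 curve has this shape.
Then, reading off the gridlines: among the integer gridlines, it crosses the y-axis at y ∈ {-1, 1}; it meets the x-axis at x = -2 (among the integer gridlines).
Finally, solving for integer coefficients yields p as stated.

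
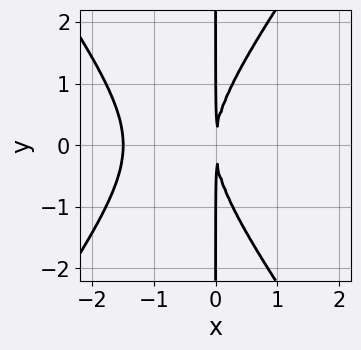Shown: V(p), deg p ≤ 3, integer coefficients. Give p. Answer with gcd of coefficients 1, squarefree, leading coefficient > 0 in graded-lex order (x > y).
2*x^3 - x*y^2 + 3*x^2

First, the degree is 3 — no degree-2 curve has this shape.
Next, symmetries: it's symmetric under y → −y, forcing even powers of y.
Then, reading off the gridlines: the visible y-axis segment lies entirely on the curve.
Finally, together with the visible shape, these determine p as stated.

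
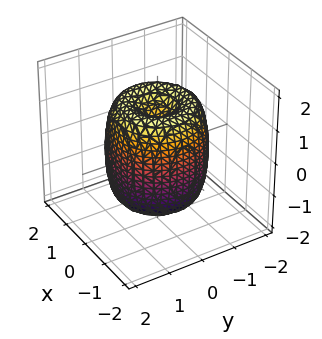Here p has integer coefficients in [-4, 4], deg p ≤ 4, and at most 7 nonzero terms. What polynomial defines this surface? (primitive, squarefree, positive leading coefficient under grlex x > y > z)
First, degree: a generic line meets the surface in up to 4 points, so deg p = 4.
Then, symmetries: the surface is invariant under rotation about z: p = q(x² + y², z).
Next, from the visible intercepts: a circular section at z = 1 has radius between 1 and 2; the z-axis gridline crossings are at z ∈ {-1, 1}.
Finally, putting this together gives p.

2*x^4 + 4*x^2*y^2 + 2*y^4 - 3*x^2 - 3*y^2 + z^2 - 1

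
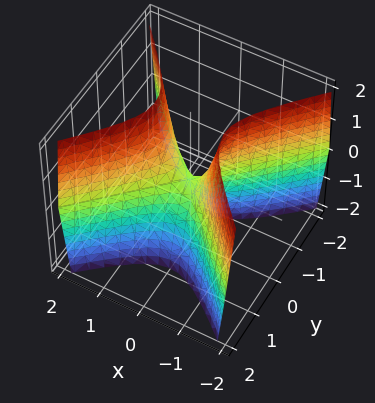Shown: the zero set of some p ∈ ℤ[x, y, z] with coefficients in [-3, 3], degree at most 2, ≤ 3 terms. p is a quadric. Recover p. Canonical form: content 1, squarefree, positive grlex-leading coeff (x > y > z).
Degree: a hyperbolic paraboloid; a quadric, so deg p = 2.
Symmetries: it's symmetric under x → −x, forcing even powers of x; the y ↦ −y reflection is a symmetry, so y appears only in even powers.
Checking where it meets the axes: it meets the z-axis at z = 0 (among the integer gridlines); one x-axis crossing is at x = 0; it meets the y-axis at y = 0 (among the integer gridlines).
Matching integer coefficients to the picture gives p.

3*x^2 - 3*y^2 - z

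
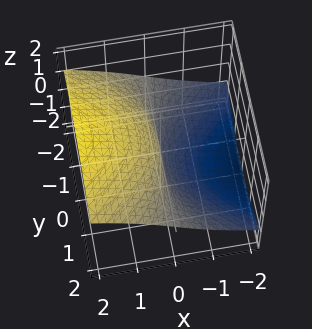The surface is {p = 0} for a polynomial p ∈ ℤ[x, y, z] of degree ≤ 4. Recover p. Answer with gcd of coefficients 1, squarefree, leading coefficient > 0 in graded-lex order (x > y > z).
y^2*z + z^3 - 3*x

1. Degree: the shape is more complex than any degree-2 surface, so deg p = 3.
2. From the visible intercepts: the visible y-axis segment lies entirely on the surface; one x-axis crossing is at x = 0.
3. Fitting integer coefficients to these (and the overall shape) gives p.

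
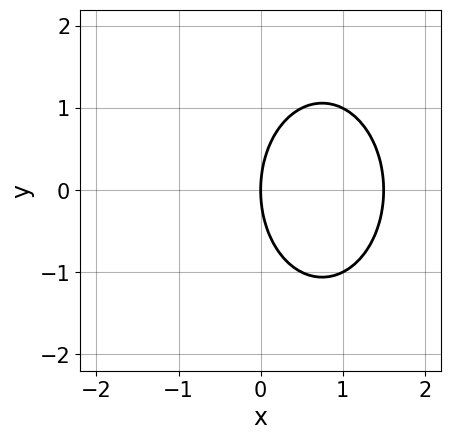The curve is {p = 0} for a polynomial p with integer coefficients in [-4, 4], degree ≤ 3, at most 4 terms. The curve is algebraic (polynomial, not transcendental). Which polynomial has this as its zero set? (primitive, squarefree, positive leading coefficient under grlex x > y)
2*x^2 + y^2 - 3*x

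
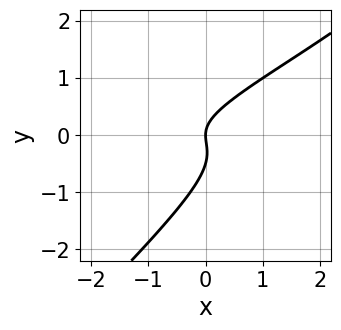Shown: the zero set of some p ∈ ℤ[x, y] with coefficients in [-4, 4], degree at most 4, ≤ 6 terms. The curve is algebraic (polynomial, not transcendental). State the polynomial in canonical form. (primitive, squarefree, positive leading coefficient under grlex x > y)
x^2*y - 3*x*y^2 + 2*y^3 + y^2 - x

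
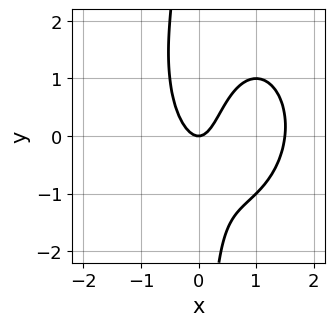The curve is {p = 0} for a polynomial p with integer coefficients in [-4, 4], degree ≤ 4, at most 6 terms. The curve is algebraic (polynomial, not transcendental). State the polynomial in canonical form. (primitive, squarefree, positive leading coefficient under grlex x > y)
2*x^3 + x*y^2 - 3*x^2 - x*y + y

deg p = 3.
From the axis intercepts and sections: it meets the x-axis at x = 0 (among the integer gridlines); it meets the y-axis at y = 0 (among the integer gridlines).
The integer polynomial consistent with all of this is the stated p.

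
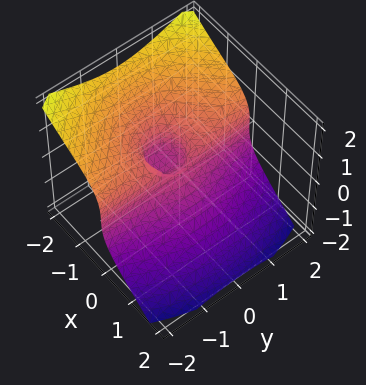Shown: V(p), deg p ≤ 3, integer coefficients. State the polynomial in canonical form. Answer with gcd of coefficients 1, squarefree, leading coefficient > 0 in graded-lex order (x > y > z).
(a) deg p = 3.
(b) Checking where it meets the axes: every point of the y-axis in the box is on the surface; among the integer gridlines, it crosses the x-axis at x ∈ {-1, 0}; one z-axis crossing is at z = 0.
(c) Assembling these constraints gives the stated polynomial.

2*x^3 + 2*x*y^2 + 3*z^3 + 2*x^2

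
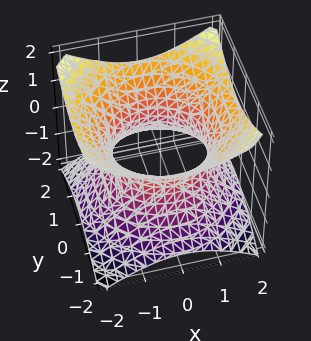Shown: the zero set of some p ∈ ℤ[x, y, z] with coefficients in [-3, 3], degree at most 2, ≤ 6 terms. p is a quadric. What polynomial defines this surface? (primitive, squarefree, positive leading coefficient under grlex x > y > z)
deg p = 2. One connected sheet with a waist; a quadric.
Symmetries: rotational symmetry about the z-axis ⇒ p depends on x, y only through x² + y²; it's symmetric under z → −z, forcing even powers of z.
Against the integer gridlines: it misses every integer gridline on the z-axis; a circular section at z = 0 has radius between 1 and 2.
Matching integer coefficients to the picture gives p.

2*x^2 + 2*y^2 - 3*z^2 - 3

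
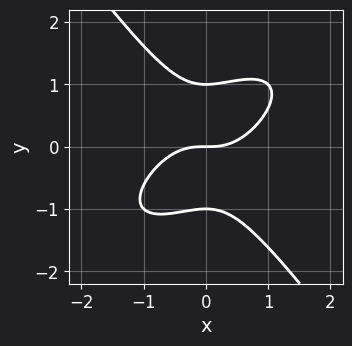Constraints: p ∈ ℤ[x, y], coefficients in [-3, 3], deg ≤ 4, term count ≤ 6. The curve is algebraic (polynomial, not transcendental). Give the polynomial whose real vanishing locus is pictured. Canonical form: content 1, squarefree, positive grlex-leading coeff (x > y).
x^3 - x^2*y + y^3 - y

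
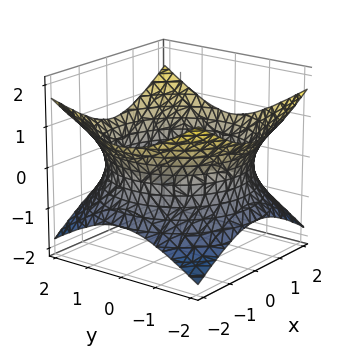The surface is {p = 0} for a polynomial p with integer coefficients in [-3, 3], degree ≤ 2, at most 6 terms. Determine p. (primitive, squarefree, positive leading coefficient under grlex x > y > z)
1. Degree: no degree-1 surface has this shape, so deg p = 2.
2. Symmetry: the surface is invariant under rotation about z: p = q(x² + y², z).
3. Against the integer gridlines: a circular section at z = 0 has radius between 1 and 2; no z-intercept at any integer in the box.
4. These observations pin down the coefficients.

x^2 + y^2 - 2*z^2 - 3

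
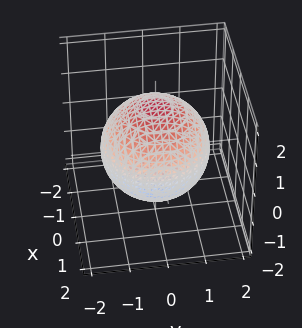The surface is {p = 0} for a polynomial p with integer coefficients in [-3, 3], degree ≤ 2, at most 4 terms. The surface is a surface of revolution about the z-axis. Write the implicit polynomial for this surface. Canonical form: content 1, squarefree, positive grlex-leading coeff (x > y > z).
First, deg p = 2. The shape is more complex than any degree-1 surface.
Next, symmetries: every cross-section ⟂ z is a circle, so x, y appear only via x² + y².
Then, observable constraints: a circular section at z = 1 has radius exactly 1.
Finally, the integer polynomial consistent with all of this is the stated p.

x^2 + y^2 + z^2 - 2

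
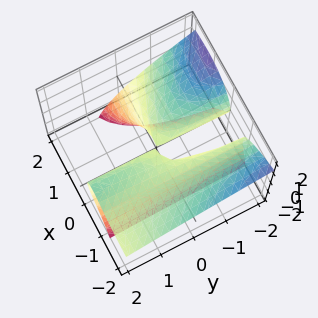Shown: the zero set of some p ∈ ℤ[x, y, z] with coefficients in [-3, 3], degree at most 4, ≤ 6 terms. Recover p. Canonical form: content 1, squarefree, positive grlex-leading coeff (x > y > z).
x^3 + 2*x^2*y + 3*x^2*z + 2*x*y + 2*z^2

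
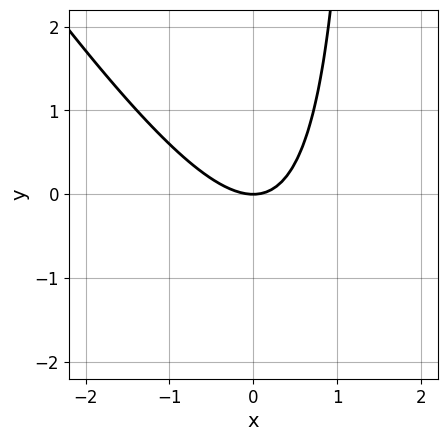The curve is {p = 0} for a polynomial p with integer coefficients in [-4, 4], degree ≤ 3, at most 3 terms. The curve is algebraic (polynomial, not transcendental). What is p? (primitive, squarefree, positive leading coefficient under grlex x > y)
3*x^2 + 2*x*y - 3*y

(a) Degree: no degree-1 curve has this shape, so deg p = 2.
(b) Reading off the gridlines: one x-axis crossing is at x = 0; it crosses the y-axis at the gridline y = 0.
(c) Putting this together gives p.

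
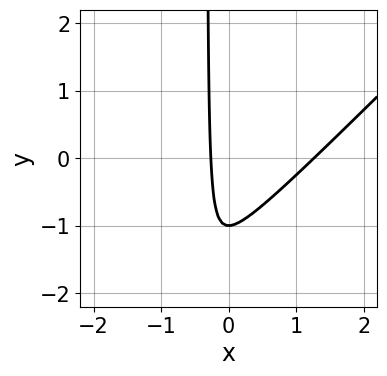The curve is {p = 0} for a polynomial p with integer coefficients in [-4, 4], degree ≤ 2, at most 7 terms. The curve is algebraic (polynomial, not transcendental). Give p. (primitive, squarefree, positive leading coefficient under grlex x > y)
3*x^2 - 3*x*y - 3*x - y - 1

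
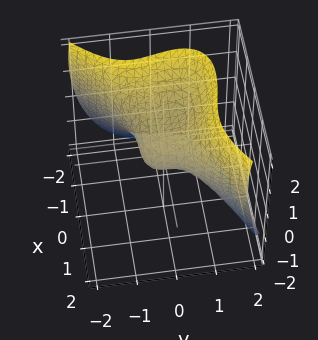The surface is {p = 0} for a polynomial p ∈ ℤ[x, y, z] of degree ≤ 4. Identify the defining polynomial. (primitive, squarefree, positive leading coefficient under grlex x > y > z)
2*x^3 - x*y*z - 3*y^3 + 3*z^2 - 3*z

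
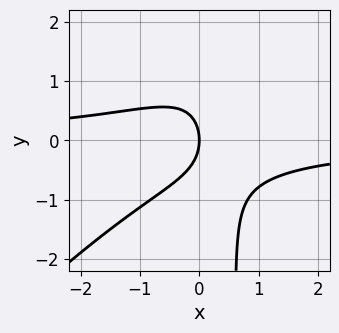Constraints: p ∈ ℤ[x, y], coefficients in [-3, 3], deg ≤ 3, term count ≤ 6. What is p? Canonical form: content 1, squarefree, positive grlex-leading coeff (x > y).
1. Degree: the shape is more complex than any degree-2 curve, so deg p = 3.
2. Checking where it meets the axes: it meets the y-axis at y = 0 (among the integer gridlines); it crosses the x-axis at the gridline x = 0.
3. These observations pin down the coefficients.

3*x^2*y - 3*x*y^2 + 2*y^2 + 3*x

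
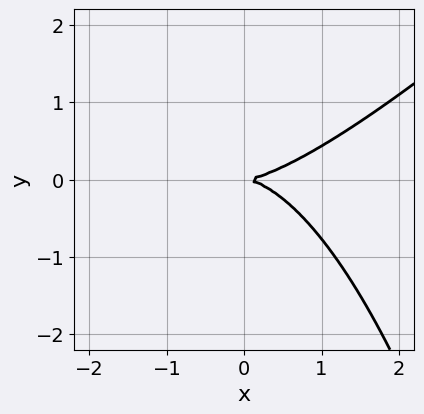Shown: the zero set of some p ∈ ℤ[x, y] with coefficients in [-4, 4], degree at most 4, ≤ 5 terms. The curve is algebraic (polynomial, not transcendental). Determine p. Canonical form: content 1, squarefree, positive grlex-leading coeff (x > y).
x^3 - x^2*y - 3*y^2

The degree is 3 — the shape is more complex than any degree-2 curve.
Reading off the gridlines: one x-axis crossing is at x = 0; it crosses the y-axis at the gridline y = 0.
Putting this together gives p.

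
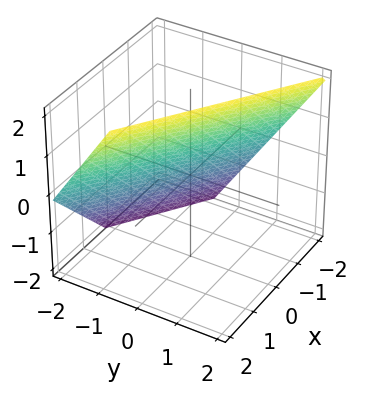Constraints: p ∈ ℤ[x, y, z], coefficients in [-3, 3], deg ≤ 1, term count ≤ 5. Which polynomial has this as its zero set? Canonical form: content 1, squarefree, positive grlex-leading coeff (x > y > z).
2*x + 3*y - 2*z + 2

The degree is 1 — the surface is flat (a plane).
Reading off the gridlines: it crosses the z-axis at the gridline z = 1; one x-axis crossing is at x = -1.
The integer polynomial consistent with all of this is the stated p.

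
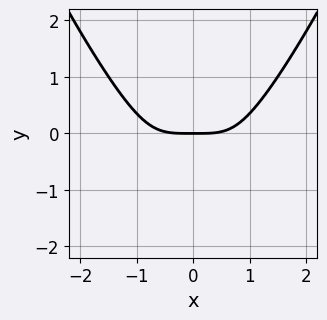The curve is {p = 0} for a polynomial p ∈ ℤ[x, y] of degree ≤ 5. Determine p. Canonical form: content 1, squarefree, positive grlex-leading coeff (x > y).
x^4 - y^3 - 2*y^2 - 2*y

1. deg p = 4. The shape is more complex than any degree-3 curve.
2. Symmetries: the x ↦ −x reflection is a symmetry, so x appears only in even powers.
3. Against the integer gridlines: one x-axis crossing is at x = 0; it meets the y-axis at y = 0 (among the integer gridlines).
4. The integer polynomial consistent with all of this is the stated p.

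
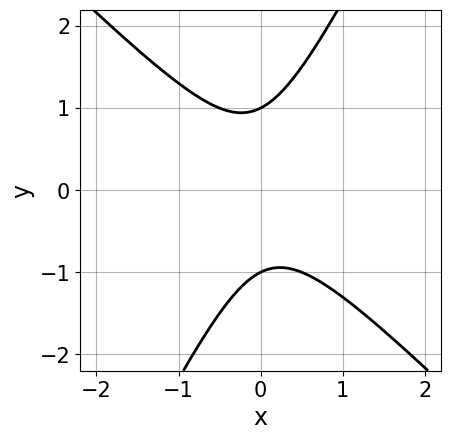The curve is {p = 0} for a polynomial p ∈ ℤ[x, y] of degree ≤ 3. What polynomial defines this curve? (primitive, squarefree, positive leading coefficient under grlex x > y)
2*x^2 + x*y - y^2 + 1

Degree: a generic line meets the curve in up to 2 points, so deg p = 2.
Checking where it meets the axes: it misses every integer gridline on the x-axis; the y-axis gridline crossings are at y ∈ {-1, 1}.
These observations pin down the coefficients.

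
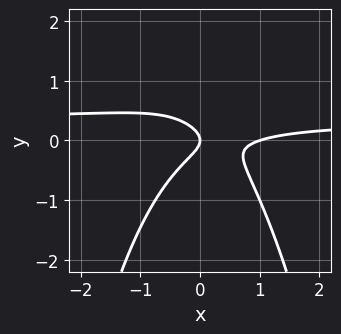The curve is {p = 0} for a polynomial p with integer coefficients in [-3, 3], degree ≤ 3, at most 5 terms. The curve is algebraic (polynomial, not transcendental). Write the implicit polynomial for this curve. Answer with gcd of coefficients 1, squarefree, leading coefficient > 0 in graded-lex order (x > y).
3*x^2*y - x^2 + 3*y^2 + x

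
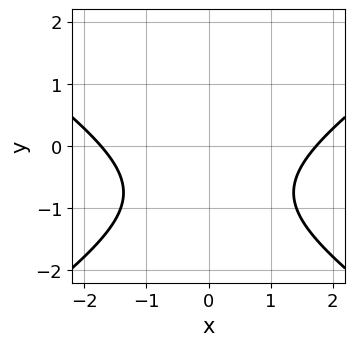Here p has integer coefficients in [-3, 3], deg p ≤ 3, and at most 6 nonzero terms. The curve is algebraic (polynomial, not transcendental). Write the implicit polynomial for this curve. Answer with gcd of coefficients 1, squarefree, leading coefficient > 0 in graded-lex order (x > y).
x^2 - 2*y^2 - 3*y - 3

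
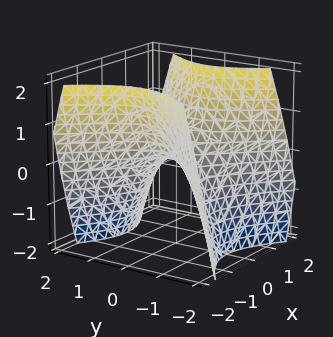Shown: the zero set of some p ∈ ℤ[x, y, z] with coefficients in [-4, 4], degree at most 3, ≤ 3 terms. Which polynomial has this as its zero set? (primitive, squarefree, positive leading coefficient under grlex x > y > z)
(a) Degree: a saddle surface; a quadric, so deg p = 2.
(b) Symmetries: the y ↦ −y reflection is a symmetry, so y appears only in even powers; the x ↦ −x reflection is a symmetry, so x appears only in even powers.
(c) Reading off the gridlines: it meets the x-axis at x = 0 (among the integer gridlines); it crosses the y-axis at the gridline y = 0.
(d) Fitting integer coefficients to these (and the overall shape) gives p.

x^2 - y^2 - z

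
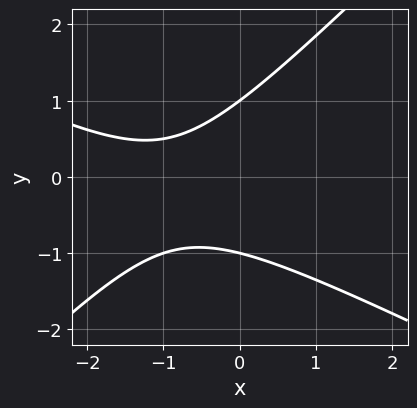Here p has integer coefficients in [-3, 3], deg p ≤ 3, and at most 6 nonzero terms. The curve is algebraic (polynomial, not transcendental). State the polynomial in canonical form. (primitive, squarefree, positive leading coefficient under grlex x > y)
x^2 + x*y - 2*y^2 + 2*x + 2

Degree: the shape is more complex than any degree-1 curve, so deg p = 2.
Checking where it meets the axes: among the integer gridlines, it crosses the y-axis at y ∈ {-1, 1}; it misses every integer gridline on the x-axis.
Together with the visible shape, these determine p as stated.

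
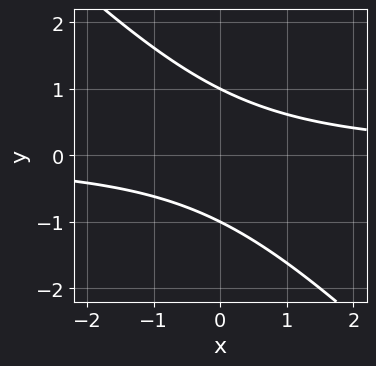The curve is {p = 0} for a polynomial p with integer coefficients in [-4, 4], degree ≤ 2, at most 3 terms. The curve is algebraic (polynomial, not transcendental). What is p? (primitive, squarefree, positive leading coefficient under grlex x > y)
1. The degree is 2 — a generic line meets the curve in up to 2 points.
2. Checking where it meets the axes: it misses every integer gridline on the x-axis; among the integer gridlines, it crosses the y-axis at y ∈ {-1, 1}.
3. Assembling these constraints gives the stated polynomial.

x*y + y^2 - 1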